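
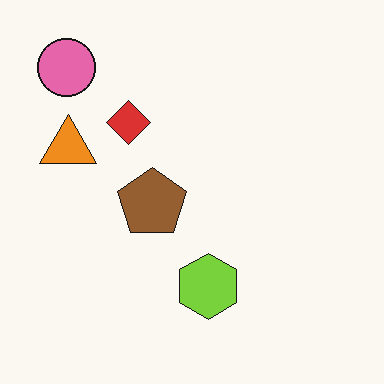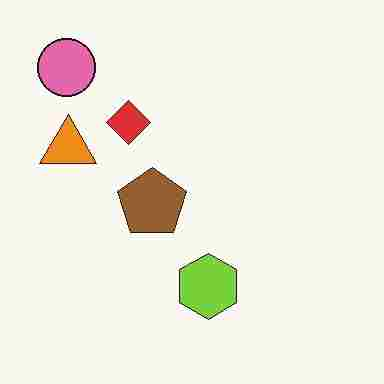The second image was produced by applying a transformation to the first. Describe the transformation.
Degraded with heavy JPEG compression.

Blocky 8×8 compression artifacts appear around shape edges and the flat background shows ringing — characteristic JPEG degradation.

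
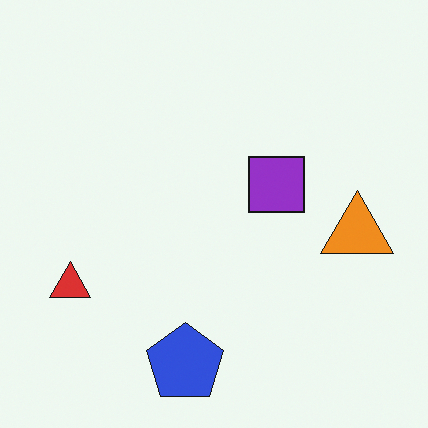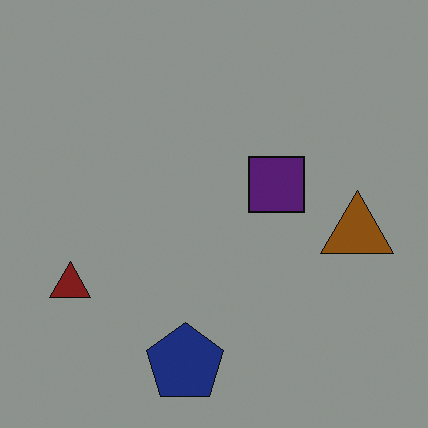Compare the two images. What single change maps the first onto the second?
The image was darkened a lot.

Every pixel — background and shapes alike — is uniformly darkened.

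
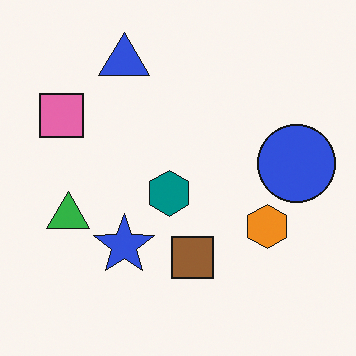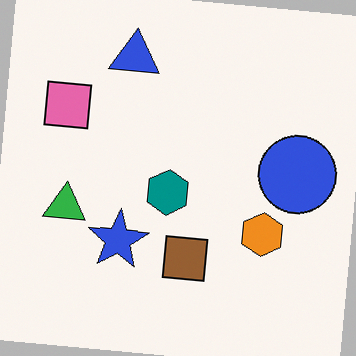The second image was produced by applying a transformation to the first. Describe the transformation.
The transformation is: rotated clockwise by a few degrees.

Every shape is tilted by the same angle and the image corners show triangular fill wedges — a whole-image rotation by a non-right angle.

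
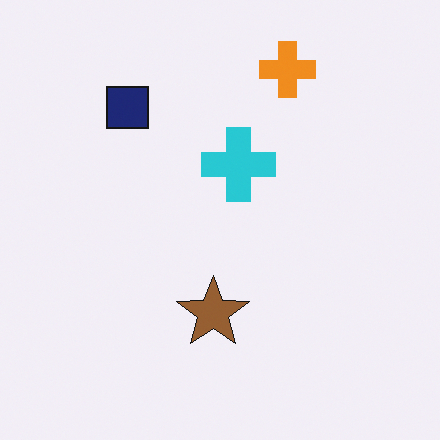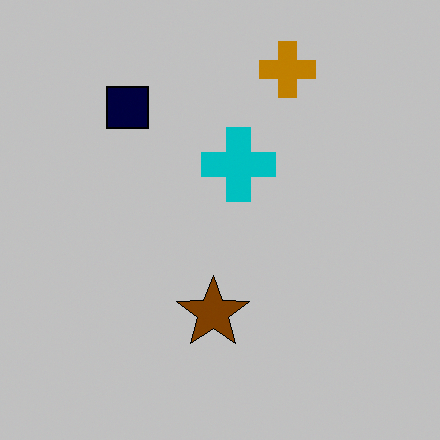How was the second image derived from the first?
Heavily posterized to just a handful of flat colors.

Each flat color has snapped to a coarser quantized level — most visibly, the near-white background has dropped to a flat grey.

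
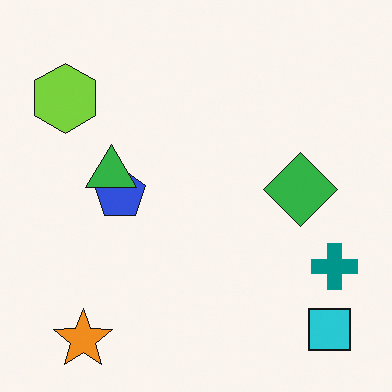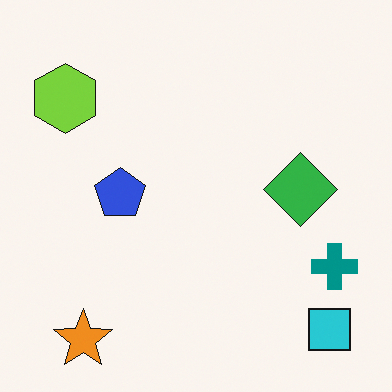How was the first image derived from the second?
This is the original image overlaid with an additional green triangle.

A green triangle appears in the first image that is absent from the second.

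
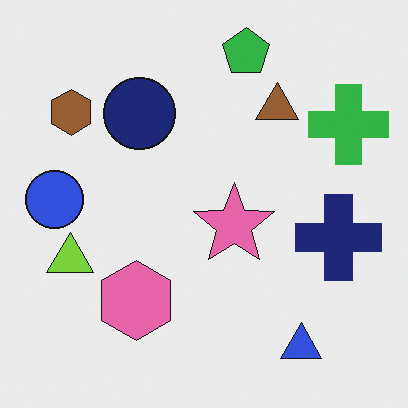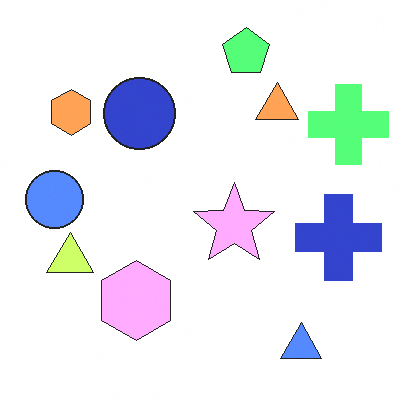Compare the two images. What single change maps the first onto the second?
The image was substantially brightened.

Every pixel — background and shapes alike — is uniformly brightened.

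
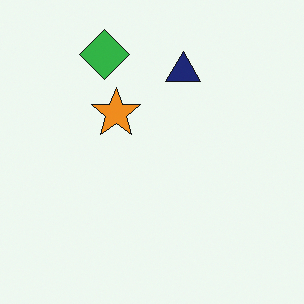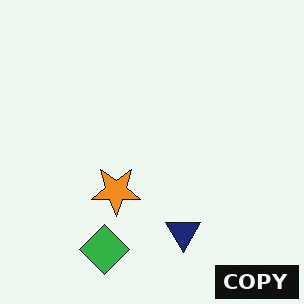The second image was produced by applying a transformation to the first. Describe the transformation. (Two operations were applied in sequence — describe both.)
The transformation is: flipped vertically (top ↔ bottom), then watermarked with the text "COPY" in the lower-right corner.

The green diamond is in the top of the first image and the bottom of the second — shapes on opposite sides of the horizontal midline have swapped in a mirror flip. A dark label reading "COPY" appears in the lower-right corner.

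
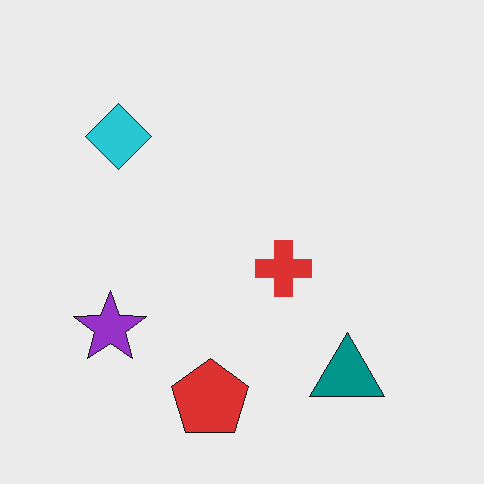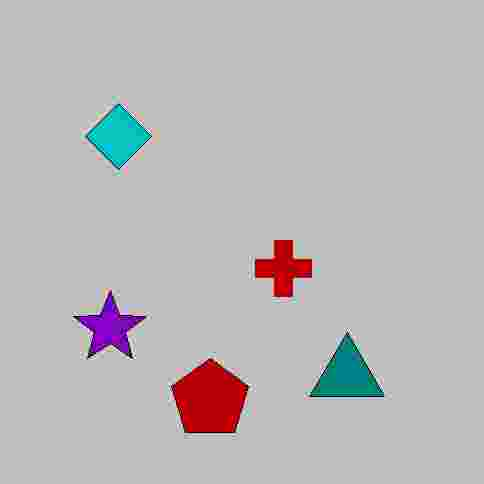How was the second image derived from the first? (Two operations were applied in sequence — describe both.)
The transformation is: aggressively posterized, then heavily JPEG-compressed with obvious blocking artifacts.

Each flat color has snapped to a coarser quantized level — most visibly, the near-white background has dropped to a flat grey. Blocky 8×8 compression artifacts appear around shape edges and the flat background shows ringing — characteristic JPEG degradation.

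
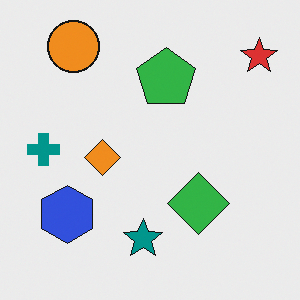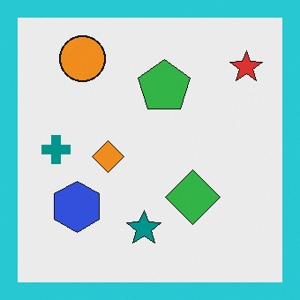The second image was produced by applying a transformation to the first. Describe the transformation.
The transformation is: framed with a cyan border.

A solid cyan frame runs around the edge of the second image, with the content slightly shrunk inside it.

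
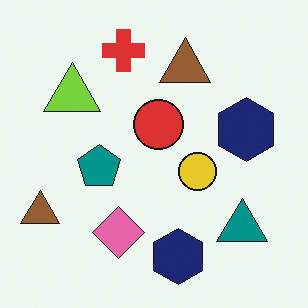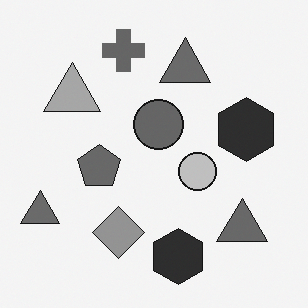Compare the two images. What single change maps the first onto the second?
The transformation is: converted to grayscale.

All color is removed — every shape is now a shade of grey.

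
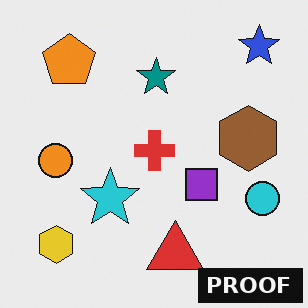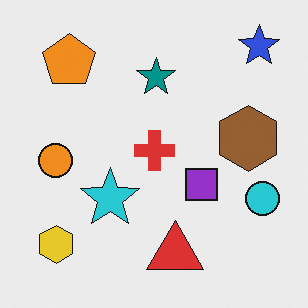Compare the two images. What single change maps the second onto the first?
This is the original image watermarked with the text "PROOF" in the lower-right corner.

A dark label reading "PROOF" appears in the lower-right corner.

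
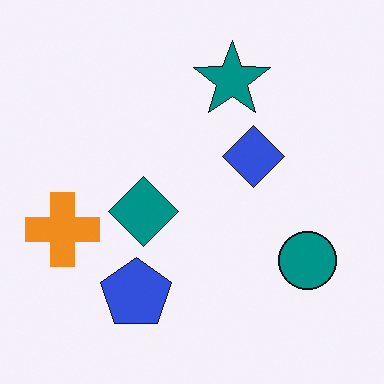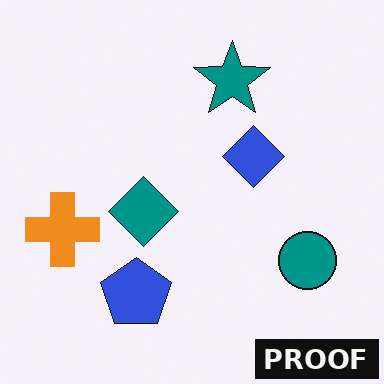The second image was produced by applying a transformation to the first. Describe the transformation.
This is the original image watermarked with the text "PROOF" in the lower-right corner.

A dark label reading "PROOF" appears in the lower-right corner.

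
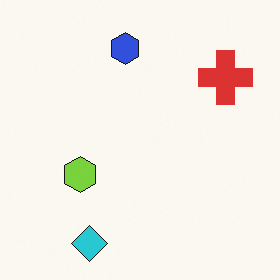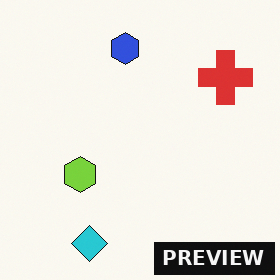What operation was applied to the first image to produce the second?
It was watermarked with the text "PREVIEW" in the lower-right corner.

A dark label reading "PREVIEW" appears in the lower-right corner.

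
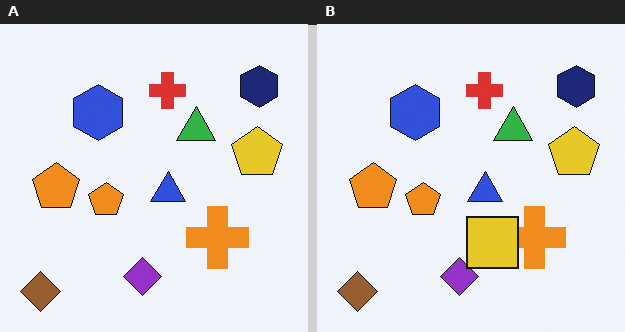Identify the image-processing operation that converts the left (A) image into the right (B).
The right (B) image is the left (A) overlaid with an additional yellow square.

A yellow square appears in the right (B) image that is absent from the left (A).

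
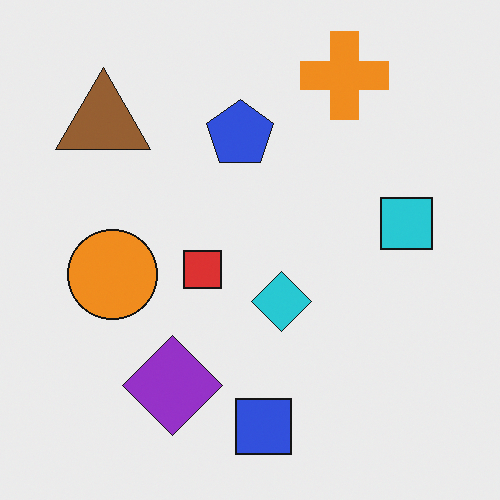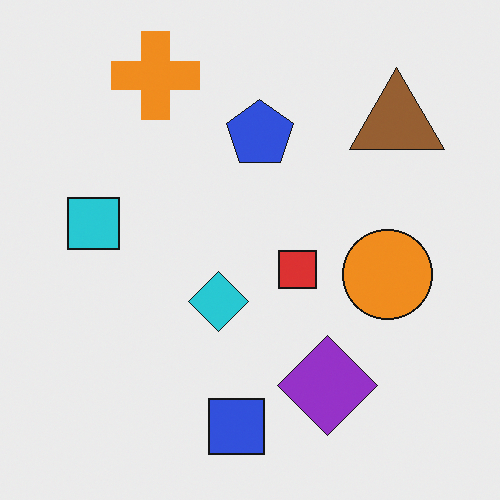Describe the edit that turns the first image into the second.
Flipped horizontally (left ↔ right).

The cyan square is in the right of the first image and the left of the second — shapes on opposite sides of the vertical midline have swapped in a mirror flip.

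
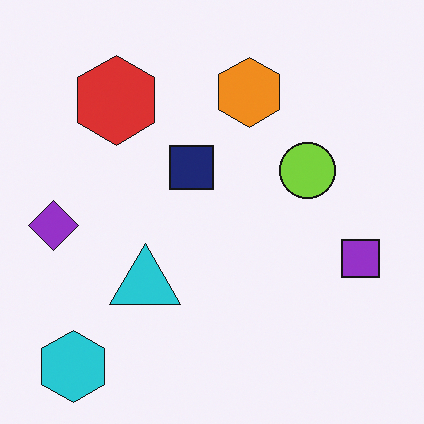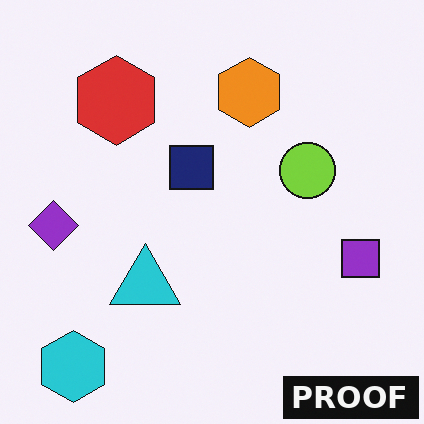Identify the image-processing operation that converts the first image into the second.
It was watermarked with the text "PROOF" in the lower-right corner.

A dark label reading "PROOF" appears in the lower-right corner.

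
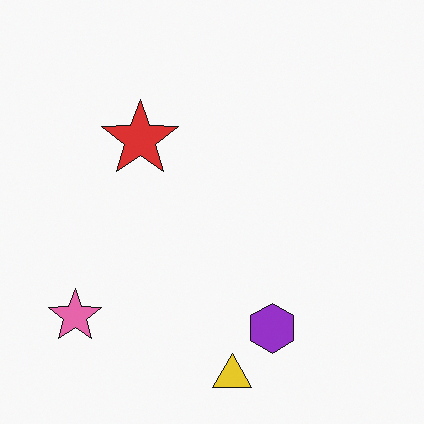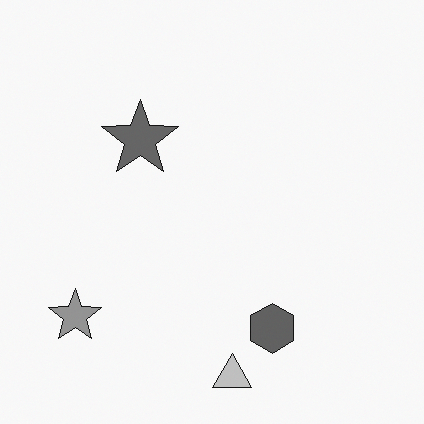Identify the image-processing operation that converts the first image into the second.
The second image is the first converted to grayscale.

All color is removed — every shape is now a shade of grey.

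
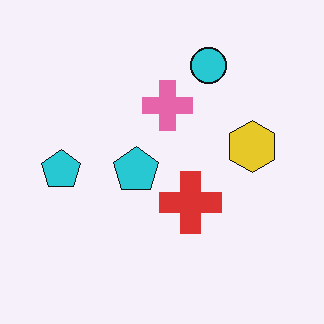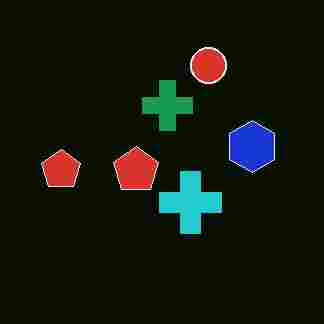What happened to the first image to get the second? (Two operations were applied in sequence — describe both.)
This is the original image heavily JPEG-compressed with obvious blocking artifacts, then color-inverted (negative).

Blocky 8×8 compression artifacts appear around shape edges and the flat background shows ringing — characteristic JPEG degradation. The light background has become dark and every shape's color is its complement — a photographic negative.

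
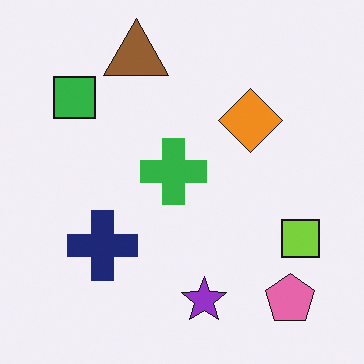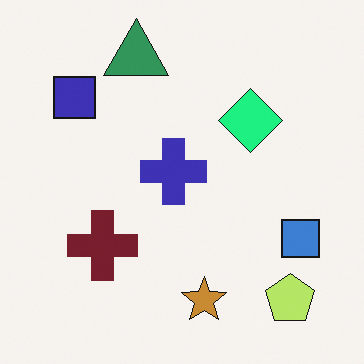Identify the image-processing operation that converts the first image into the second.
The image was hue-shifted noticeably.

Every shape's color has rotated by the same amount around the hue wheel — a uniform hue shift.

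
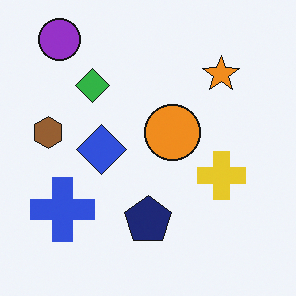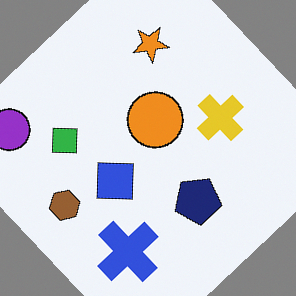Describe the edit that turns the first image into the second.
The transformation is: rotated counter-clockwise by a large amount — several tens of degrees.

Every shape is tilted by the same angle and the image corners show triangular fill wedges — a whole-image rotation by a non-right angle.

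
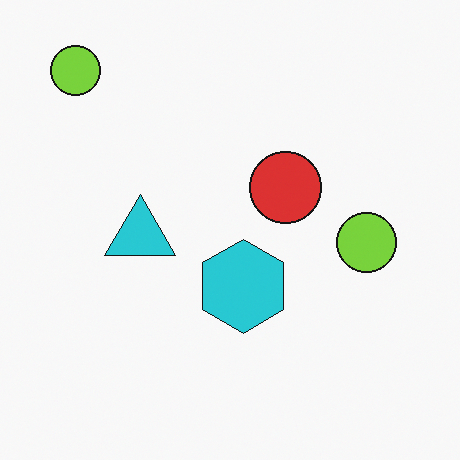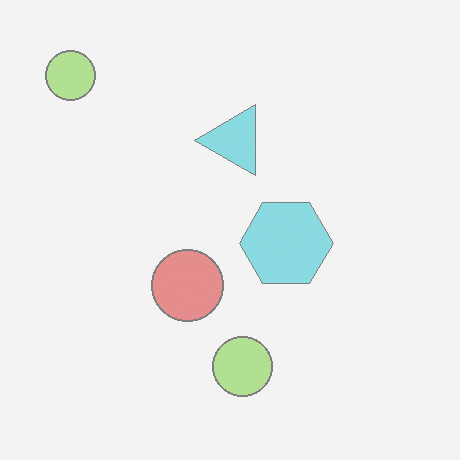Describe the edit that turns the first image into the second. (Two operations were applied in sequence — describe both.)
This is the original image given much lower contrast, then transposed (reflected across the top-left ↔ bottom-right diagonal).

Tones are pushed toward mid-grey across the whole image — a global contrast change. Shapes have swapped their row and column positions — what was in the top-right is now in the bottom-left — a diagonal reflection.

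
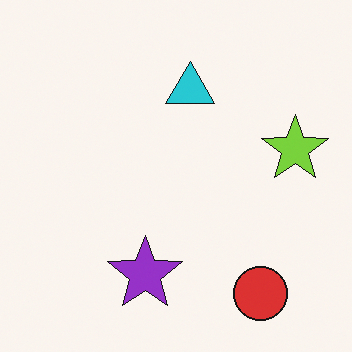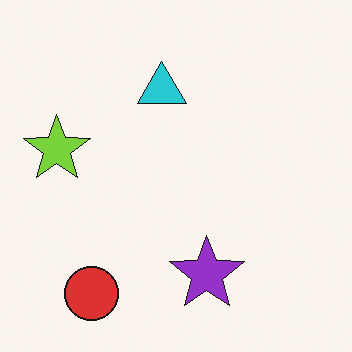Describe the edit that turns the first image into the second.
The second image is the first flipped horizontally (left ↔ right).

The lime star is in the right of the first image and the left of the second — shapes on opposite sides of the vertical midline have swapped in a mirror flip.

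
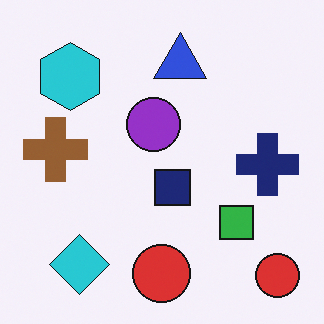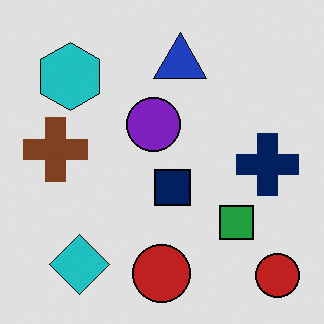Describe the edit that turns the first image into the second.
The transformation is: posterized to a reduced palette.

Each flat color has snapped to a coarser quantized level — most visibly, the near-white background has dropped to a flat grey.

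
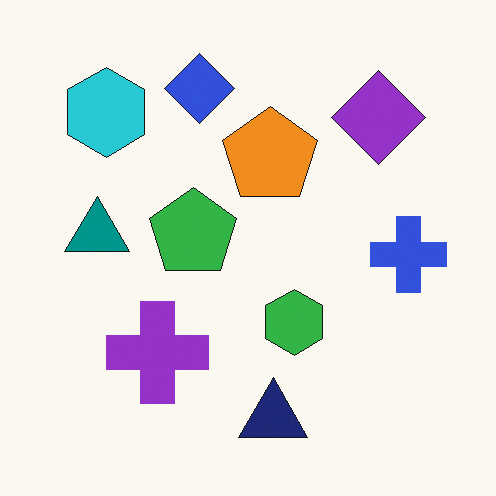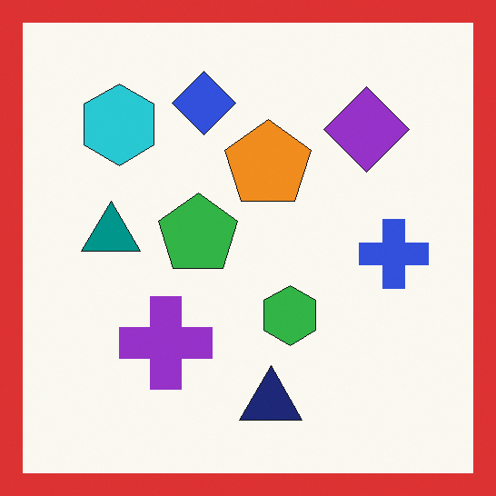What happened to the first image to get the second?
It was framed with a red border.

A solid red frame runs around the edge of the second image, with the content slightly shrunk inside it.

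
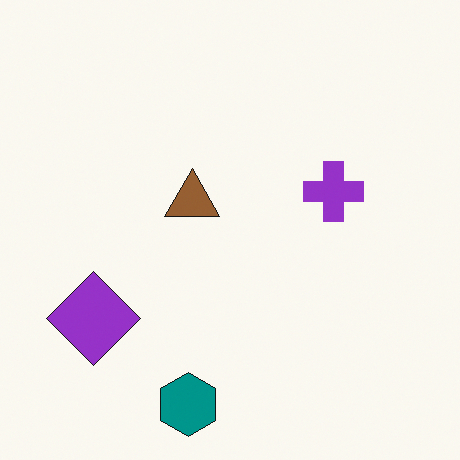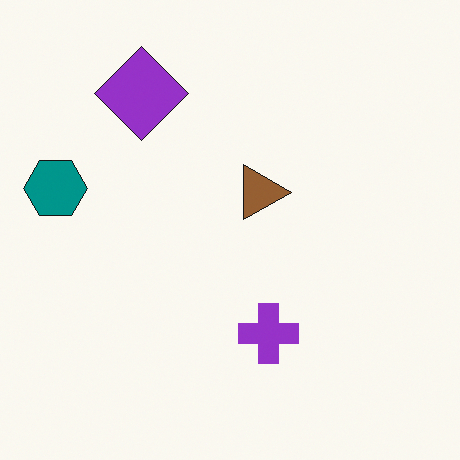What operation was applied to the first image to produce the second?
The second image is the first rotated 90° clockwise.

The teal hexagon sits in the bottom of the first image and the left of the second — consistent with a whole-image 90° clockwise rotation.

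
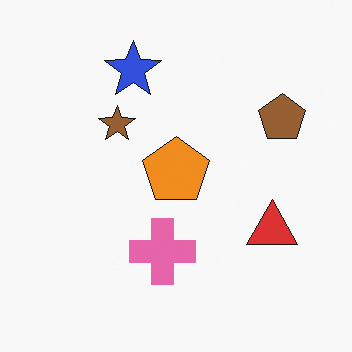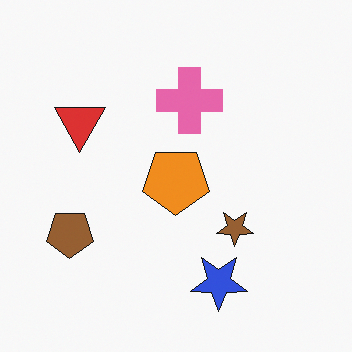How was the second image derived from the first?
The image was rotated 180°.

The brown pentagon sits in the right of the first image and the left of the second — consistent with a whole-image 180° rotation.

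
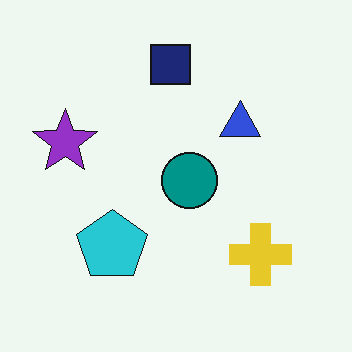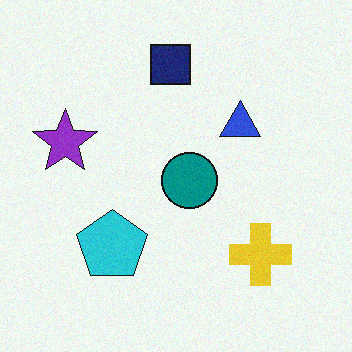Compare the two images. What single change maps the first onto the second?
The image was degraded with subtle gaussian noise.

Random speckle covers the whole image, including the flat background.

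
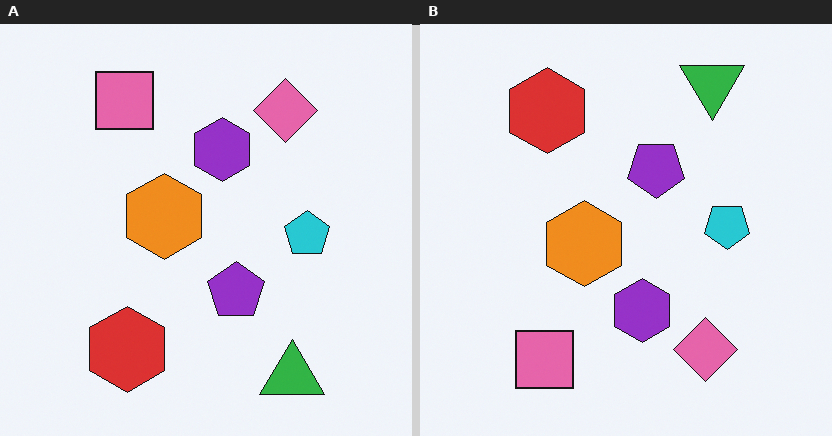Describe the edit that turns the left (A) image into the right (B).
The image was flipped vertically (top ↔ bottom).

The green triangle is in the bottom-right of the left (A) image and the top-right of the right (B) — shapes on opposite sides of the horizontal midline have swapped in a mirror flip.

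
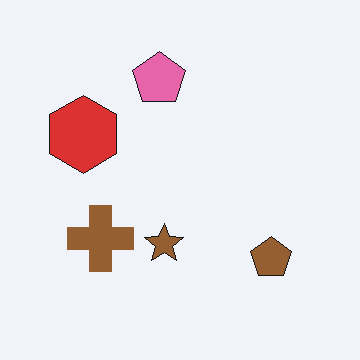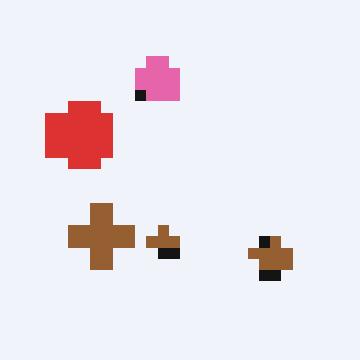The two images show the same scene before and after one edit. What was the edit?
The transformation is: coarsely pixelated.

Shapes are reduced to large square blocks; fine edges and outlines are lost — a downscale-then-upscale (mosaic) effect.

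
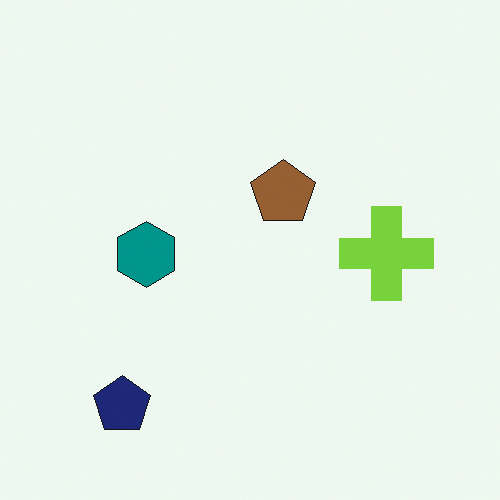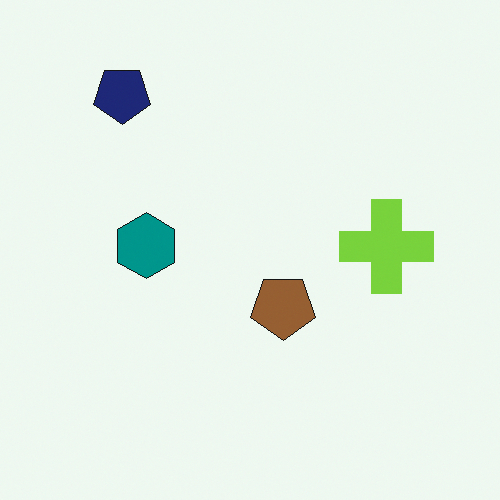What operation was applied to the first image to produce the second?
The transformation is: flipped vertically (top ↔ bottom).

The navy pentagon is in the bottom-left of the first image and the top-left of the second — shapes on opposite sides of the horizontal midline have swapped in a mirror flip.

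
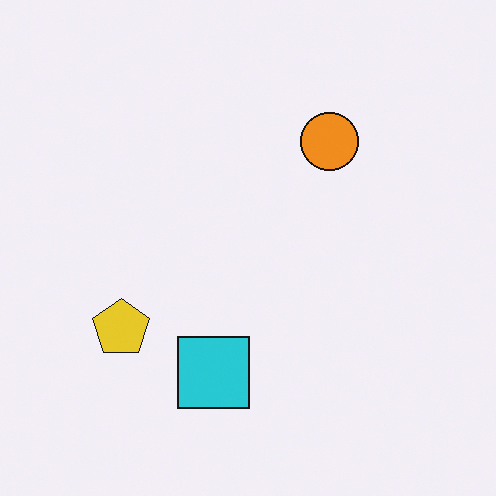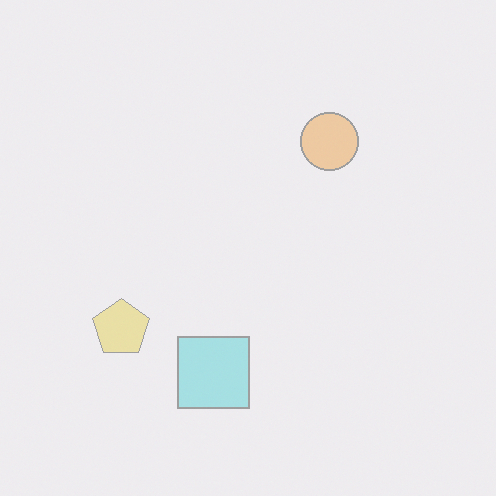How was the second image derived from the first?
It was given much lower contrast.

Tones are pushed toward mid-grey across the whole image — a global contrast change.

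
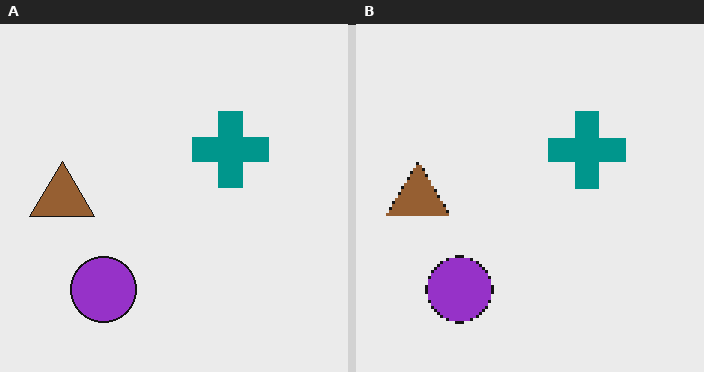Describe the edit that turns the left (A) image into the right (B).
It was lightly pixelated (a mild mosaic effect).

Shapes are reduced to large square blocks; fine edges and outlines are lost — a downscale-then-upscale (mosaic) effect.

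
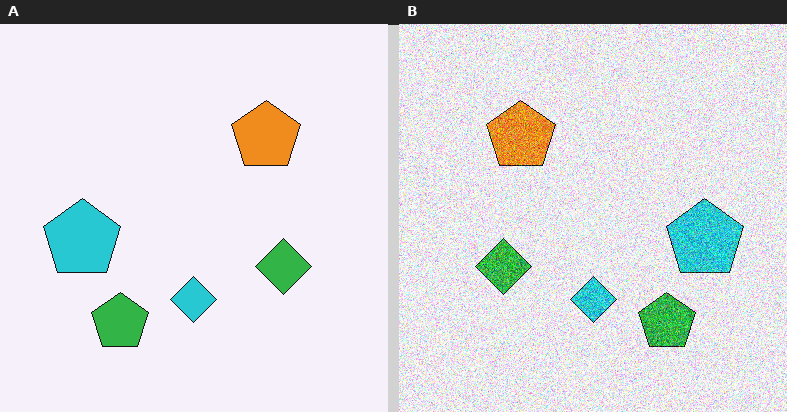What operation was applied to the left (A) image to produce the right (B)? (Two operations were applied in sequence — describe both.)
The right (B) image is the left (A) flipped horizontally (left ↔ right), then degraded with strong gaussian noise.

The cyan pentagon is in the left of the left (A) image and the right of the right (B) — shapes on opposite sides of the vertical midline have swapped in a mirror flip. Random speckle covers the whole image, including the flat background.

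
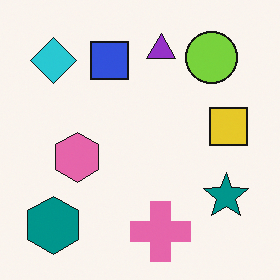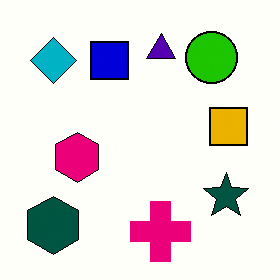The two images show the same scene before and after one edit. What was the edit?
This is the original image boosted in contrast.

Tones are pushed away from mid-grey across the whole image — a global contrast change.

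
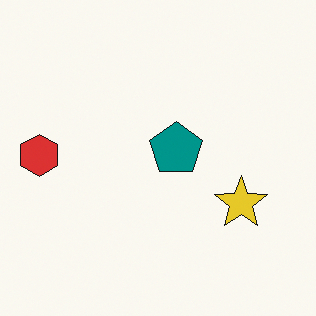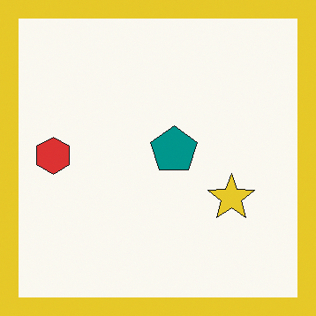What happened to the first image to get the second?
The transformation is: framed with a yellow border.

A solid yellow frame runs around the edge of the second image, with the content slightly shrunk inside it.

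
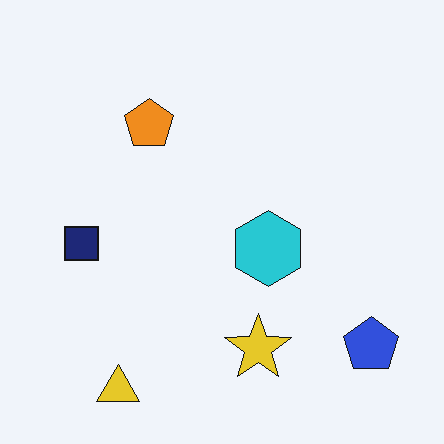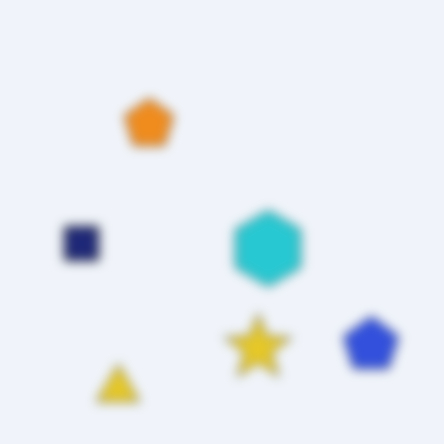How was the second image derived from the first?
This is the original image strongly gaussian-blurred.

Shape edges and outlines are uniformly softened across the whole image.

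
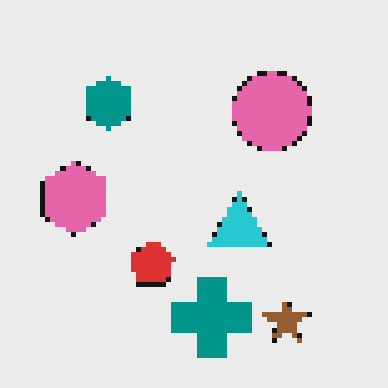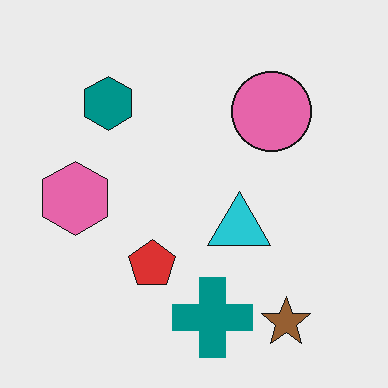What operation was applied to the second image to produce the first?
The image was mildly pixelated.

Shapes are reduced to large square blocks; fine edges and outlines are lost — a downscale-then-upscale (mosaic) effect.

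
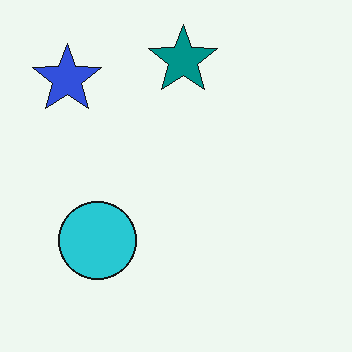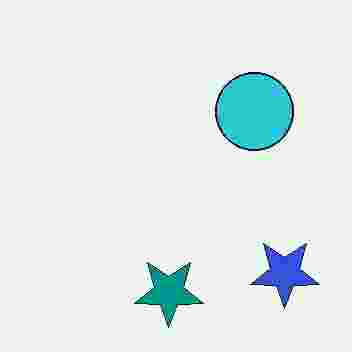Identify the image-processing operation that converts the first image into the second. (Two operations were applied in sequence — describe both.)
The image was rotated 180°, then heavily JPEG-compressed with obvious blocking artifacts.

The blue star sits in the top-left of the first image and the bottom-right of the second — consistent with a whole-image 180° rotation. Blocky 8×8 compression artifacts appear around shape edges and the flat background shows ringing — characteristic JPEG degradation.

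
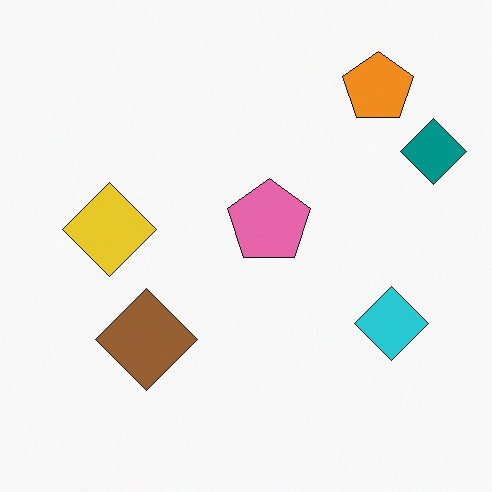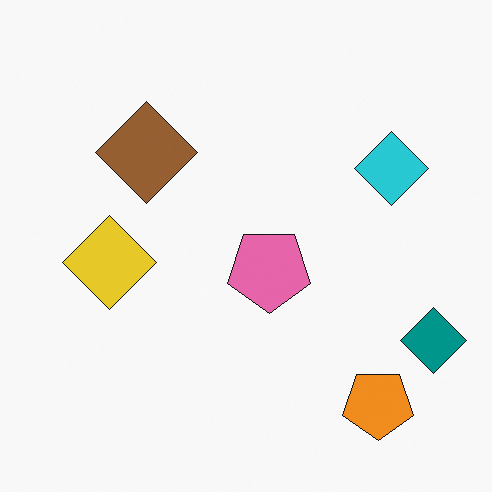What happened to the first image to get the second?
The transformation is: flipped vertically (top ↔ bottom).

The orange pentagon is in the top-right of the first image and the bottom-right of the second — shapes on opposite sides of the horizontal midline have swapped in a mirror flip.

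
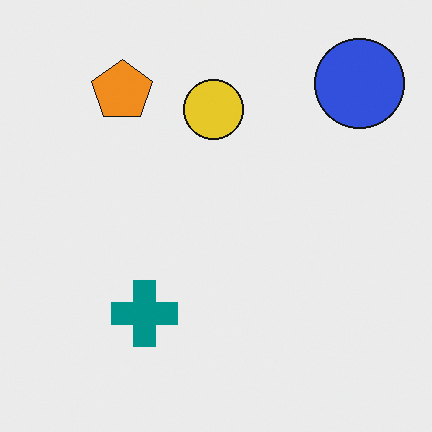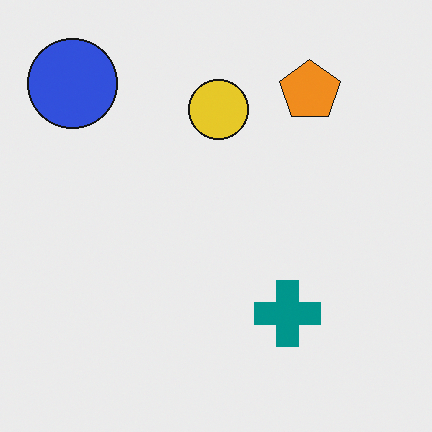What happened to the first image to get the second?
The transformation is: flipped horizontally (left ↔ right).

The blue circle is in the top-right of the first image and the top-left of the second — shapes on opposite sides of the vertical midline have swapped in a mirror flip.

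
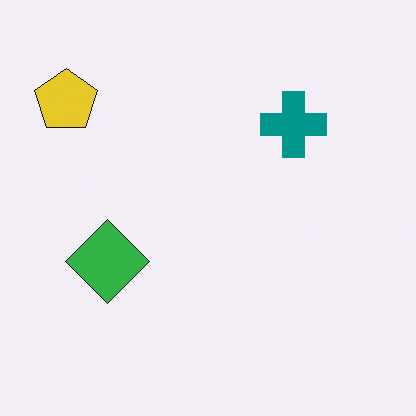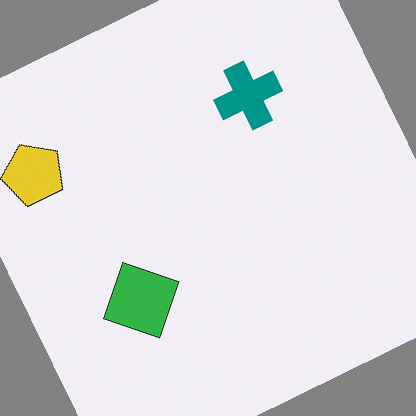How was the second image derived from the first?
The transformation is: rotated counter-clockwise by a clearly visible amount.

Every shape is tilted by the same angle and the image corners show triangular fill wedges — a whole-image rotation by a non-right angle.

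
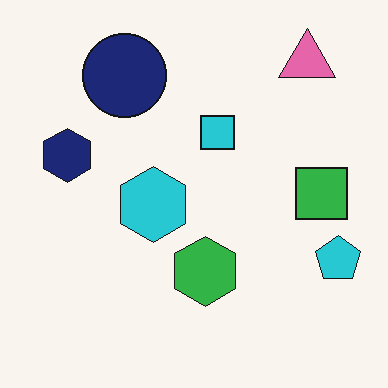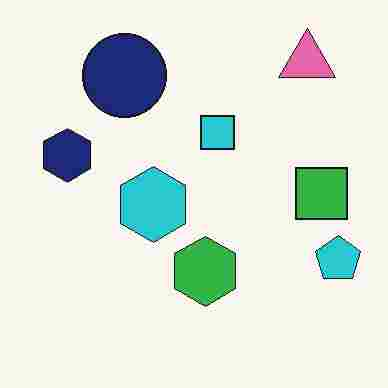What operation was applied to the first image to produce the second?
This is the original image heavily JPEG-compressed with obvious blocking artifacts.

Blocky 8×8 compression artifacts appear around shape edges and the flat background shows ringing — characteristic JPEG degradation.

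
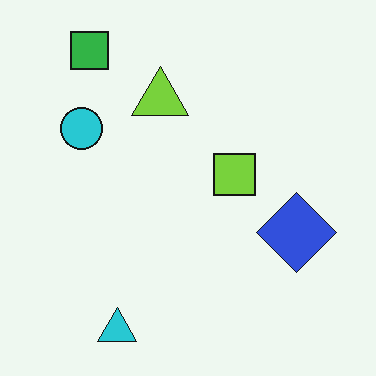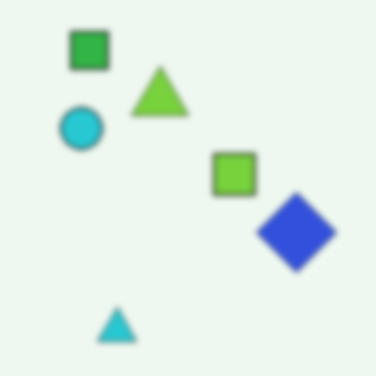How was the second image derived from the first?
Noticeably gaussian-blurred.

Shape edges and outlines are uniformly softened across the whole image.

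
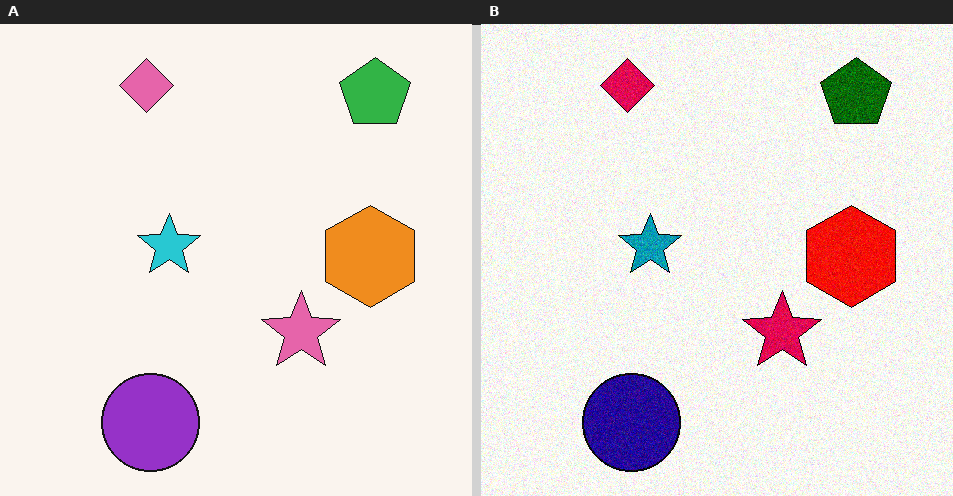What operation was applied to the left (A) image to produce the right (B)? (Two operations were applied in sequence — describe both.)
Boosted in contrast, then degraded with visible gaussian noise.

Tones are pushed away from mid-grey across the whole image — a global contrast change. Random speckle covers the whole image, including the flat background.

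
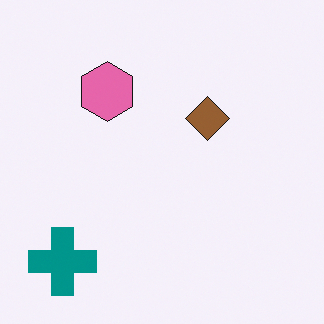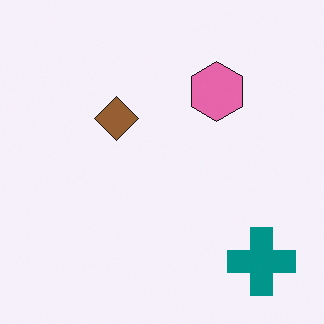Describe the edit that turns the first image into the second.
Flipped horizontally (left ↔ right).

The teal cross is in the bottom-left of the first image and the bottom-right of the second — shapes on opposite sides of the vertical midline have swapped in a mirror flip.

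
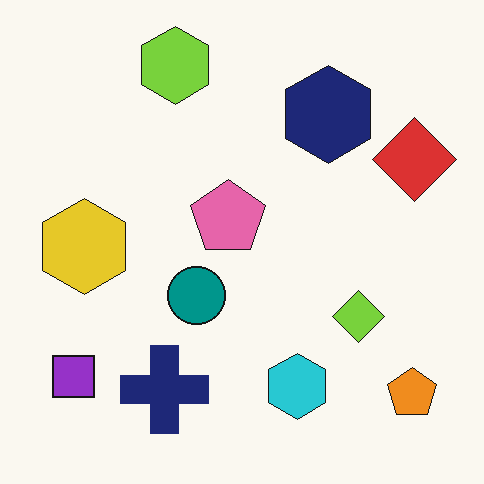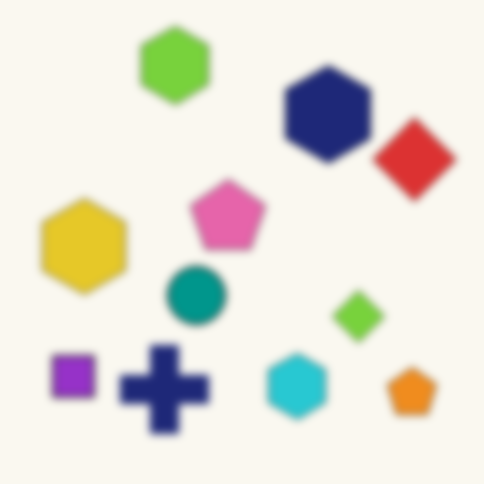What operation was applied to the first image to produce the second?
The transformation is: noticeably gaussian-blurred.

Shape edges and outlines are uniformly softened across the whole image.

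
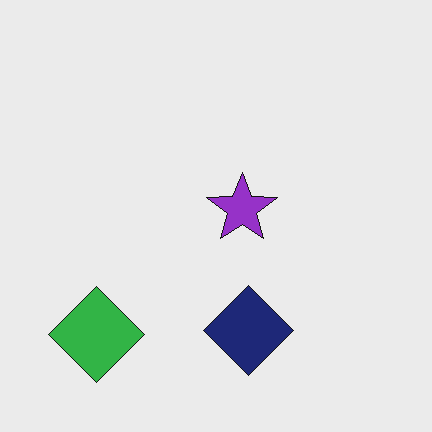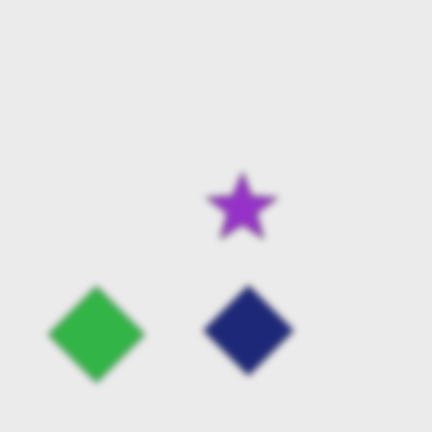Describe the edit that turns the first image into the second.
Noticeably gaussian-blurred.

Shape edges and outlines are uniformly softened across the whole image.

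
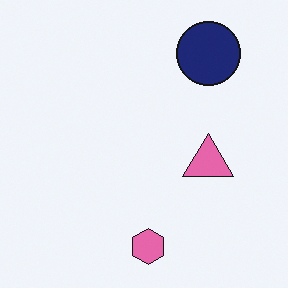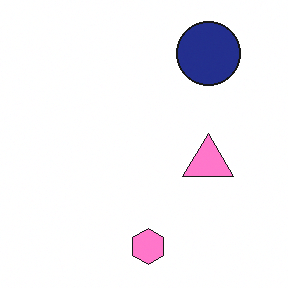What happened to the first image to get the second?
The image was brightened a little.

Every pixel — background and shapes alike — is uniformly brightened.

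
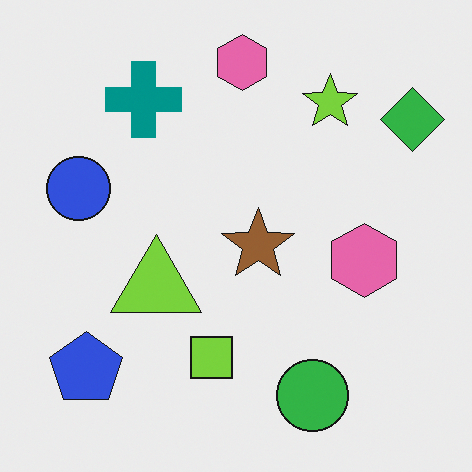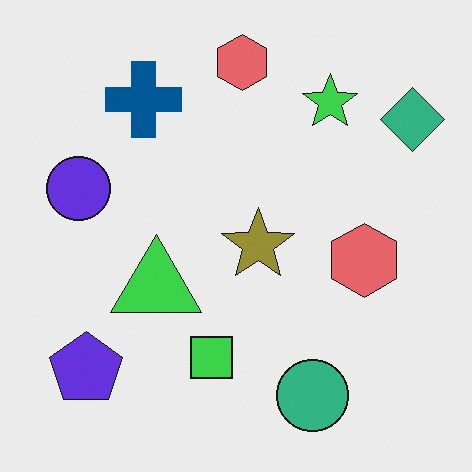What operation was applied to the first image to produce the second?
The second image is the first hue-shifted by a small amount.

Every shape's color has rotated by the same amount around the hue wheel — a uniform hue shift.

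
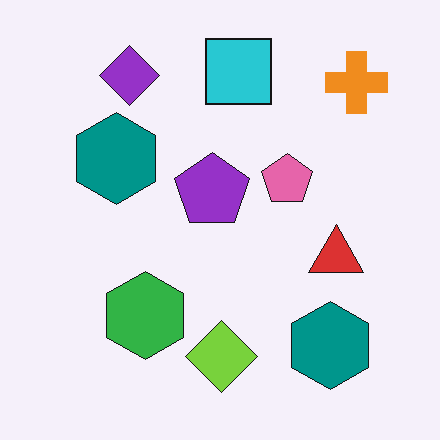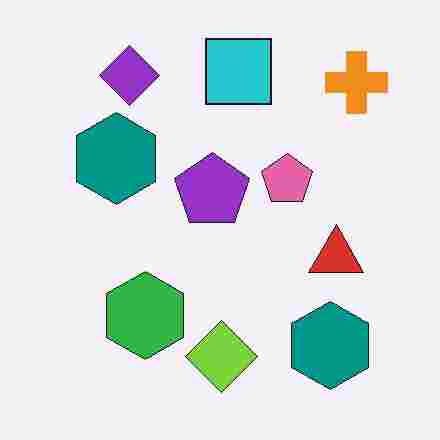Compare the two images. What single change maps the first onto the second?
It was degraded with heavy JPEG compression.

Blocky 8×8 compression artifacts appear around shape edges and the flat background shows ringing — characteristic JPEG degradation.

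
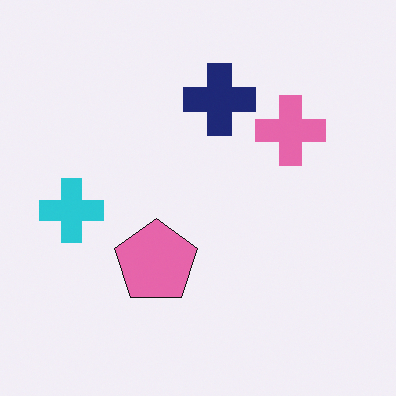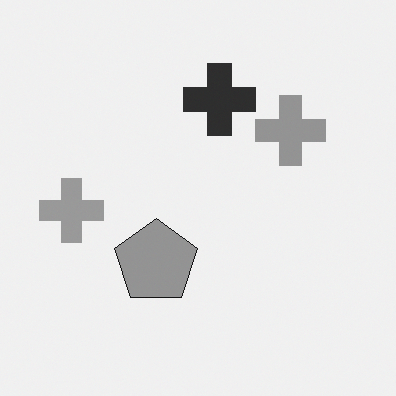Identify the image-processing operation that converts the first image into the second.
Converted to grayscale.

All color is removed — every shape is now a shade of grey.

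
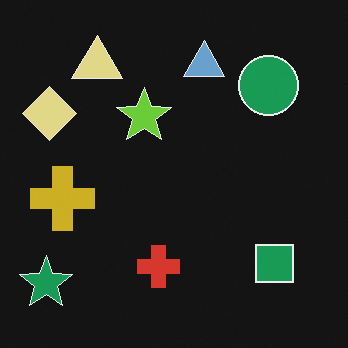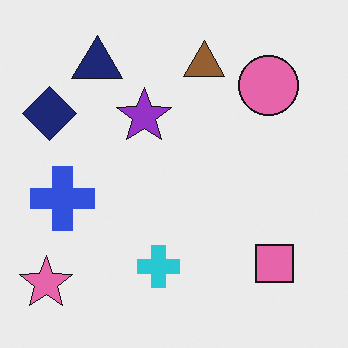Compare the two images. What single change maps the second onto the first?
This is the original image color-inverted (negative).

The light background has become dark and every shape's color is its complement — a photographic negative.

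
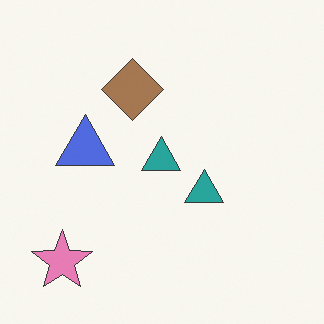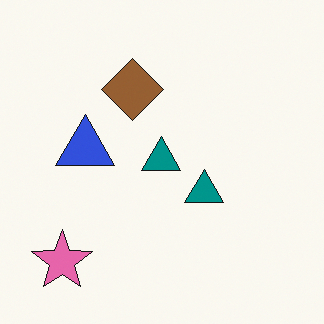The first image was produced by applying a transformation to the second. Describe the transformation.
Given slightly reduced contrast.

Tones are pushed toward mid-grey across the whole image — a global contrast change.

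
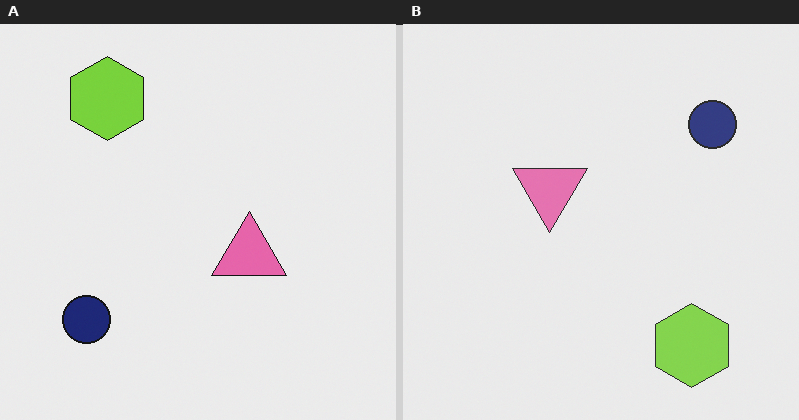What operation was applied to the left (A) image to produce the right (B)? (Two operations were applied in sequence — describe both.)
Given slightly reduced contrast, then rotated 180°.

Tones are pushed toward mid-grey across the whole image — a global contrast change. The lime hexagon sits in the top-left of the left (A) image and the bottom-right of the right (B) — consistent with a whole-image 180° rotation.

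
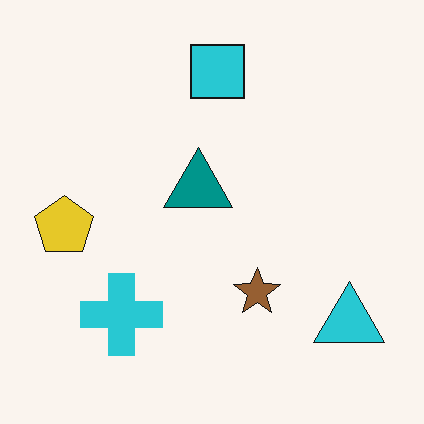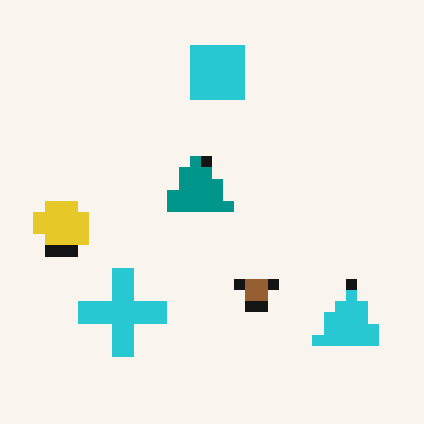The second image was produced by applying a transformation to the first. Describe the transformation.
Heavily pixelated into large blocks.

Shapes are reduced to large square blocks; fine edges and outlines are lost — a downscale-then-upscale (mosaic) effect.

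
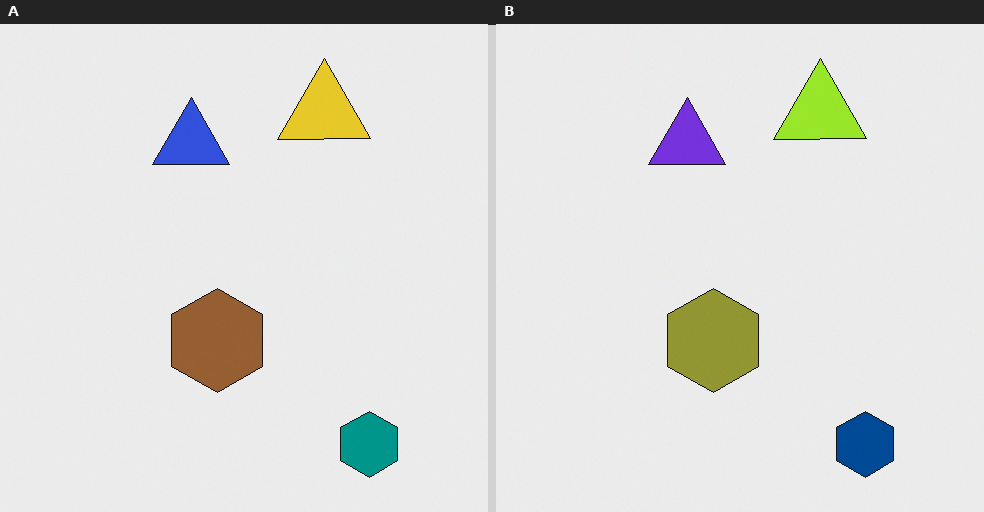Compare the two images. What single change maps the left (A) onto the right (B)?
This is the original image hue-shifted by a small amount.

Every shape's color has rotated by the same amount around the hue wheel — a uniform hue shift.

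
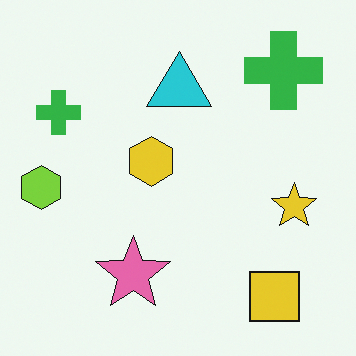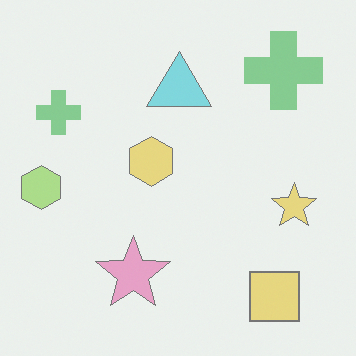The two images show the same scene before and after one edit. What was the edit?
The image was given much lower contrast.

Tones are pushed toward mid-grey across the whole image — a global contrast change.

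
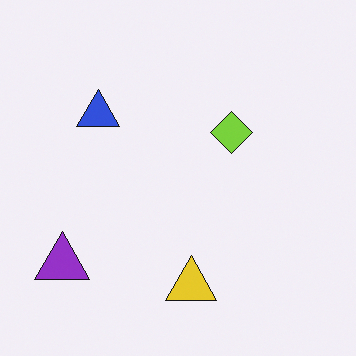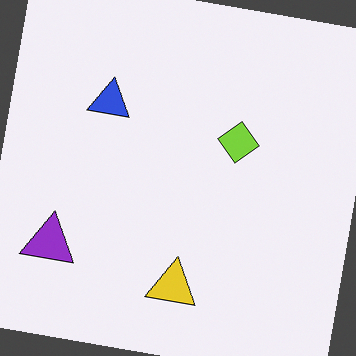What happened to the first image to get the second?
The second image is the first rotated clockwise by a small amount.

Every shape is tilted by the same angle and the image corners show triangular fill wedges — a whole-image rotation by a non-right angle.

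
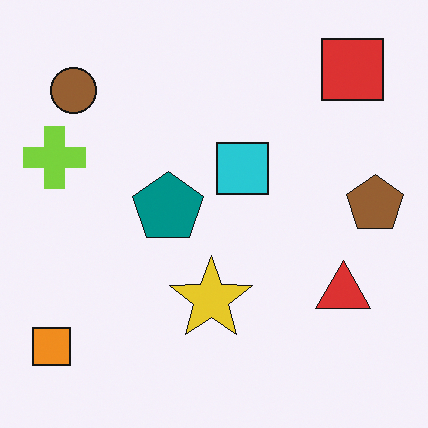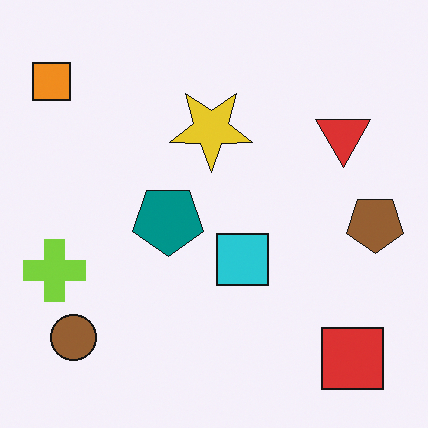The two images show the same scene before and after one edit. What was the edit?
The second image is the first flipped vertically (top ↔ bottom).

The red square is in the top-right of the first image and the bottom-right of the second — shapes on opposite sides of the horizontal midline have swapped in a mirror flip.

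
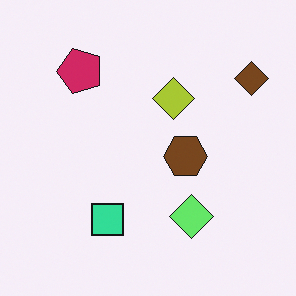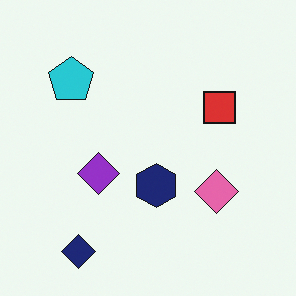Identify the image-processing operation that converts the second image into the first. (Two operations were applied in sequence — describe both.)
It was transposed (reflected across the top-left ↔ bottom-right diagonal), then hue-shifted noticeably.

Shapes have swapped their row and column positions — what was in the top-right is now in the bottom-left — a diagonal reflection. Every shape's color has rotated by the same amount around the hue wheel — a uniform hue shift.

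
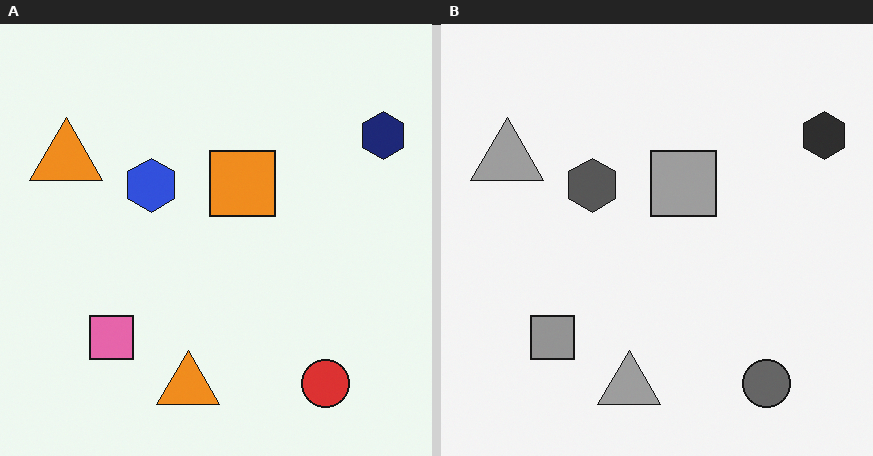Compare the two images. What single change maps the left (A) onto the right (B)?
Converted to grayscale.

All color is removed — every shape is now a shade of grey.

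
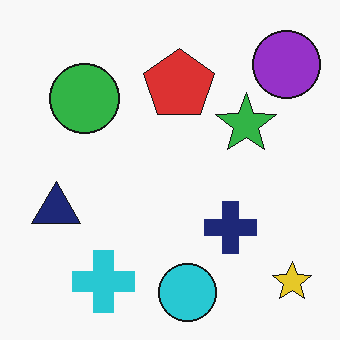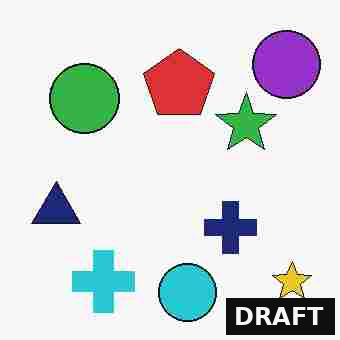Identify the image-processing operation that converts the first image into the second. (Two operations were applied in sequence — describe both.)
The second image is the first degraded with heavy JPEG compression, then watermarked with the text "DRAFT" in the lower-right corner.

Blocky 8×8 compression artifacts appear around shape edges and the flat background shows ringing — characteristic JPEG degradation. A dark label reading "DRAFT" appears in the lower-right corner.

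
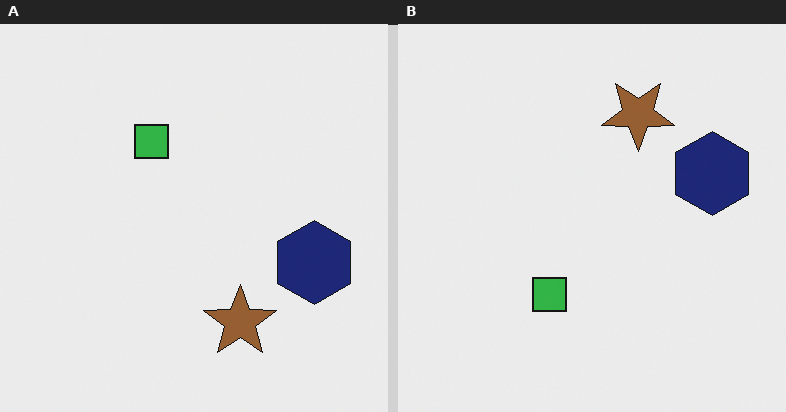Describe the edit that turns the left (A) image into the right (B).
Flipped vertically (top ↔ bottom).

The brown star is in the bottom of the left (A) image and the top of the right (B) — shapes on opposite sides of the horizontal midline have swapped in a mirror flip.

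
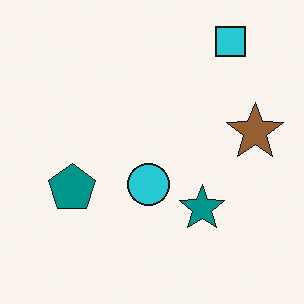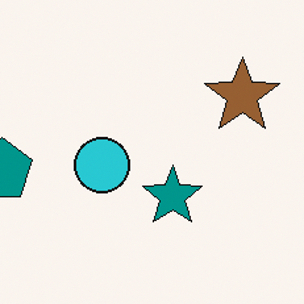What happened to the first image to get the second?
Cropped slightly and scaled back up.

The visible shapes are larger and the field of view is narrower; shapes near the original edges may be partly or wholly outside the frame — a crop-and-rescale.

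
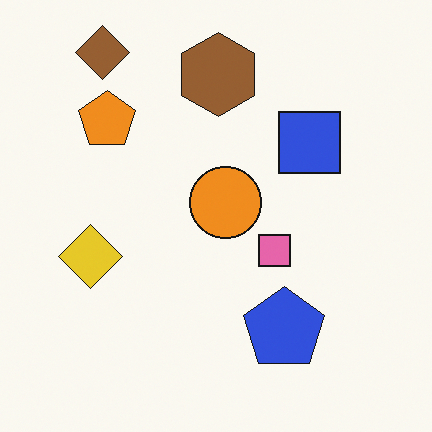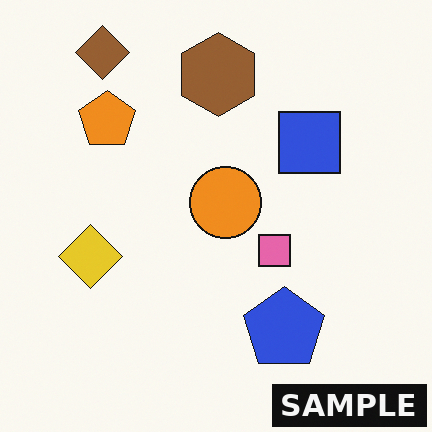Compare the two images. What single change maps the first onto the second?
This is the original image watermarked with the text "SAMPLE" in the lower-right corner.

A dark label reading "SAMPLE" appears in the lower-right corner.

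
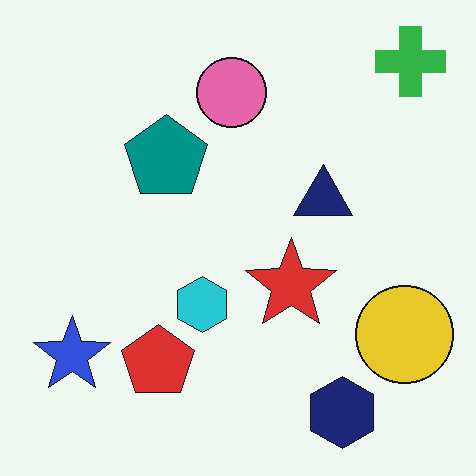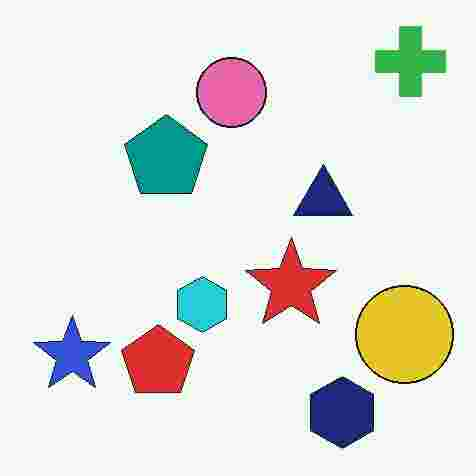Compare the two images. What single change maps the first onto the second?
Degraded with heavy JPEG compression.

Blocky 8×8 compression artifacts appear around shape edges and the flat background shows ringing — characteristic JPEG degradation.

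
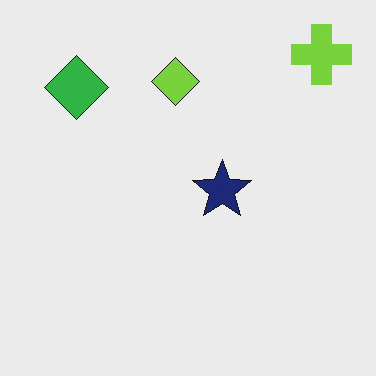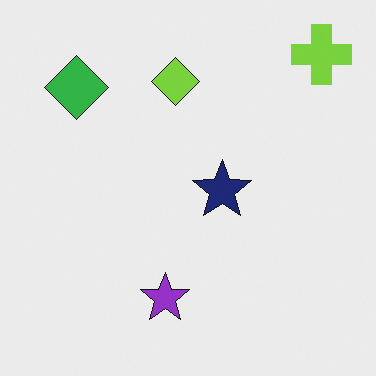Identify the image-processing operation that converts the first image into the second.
It was overlaid with an additional purple star.

A purple star appears in the second image that is absent from the first.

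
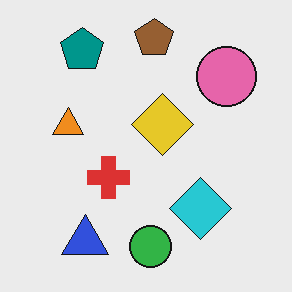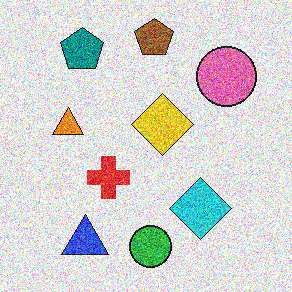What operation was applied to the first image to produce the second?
Degraded with strong gaussian noise.

Random speckle covers the whole image, including the flat background.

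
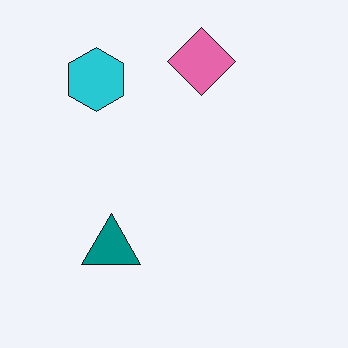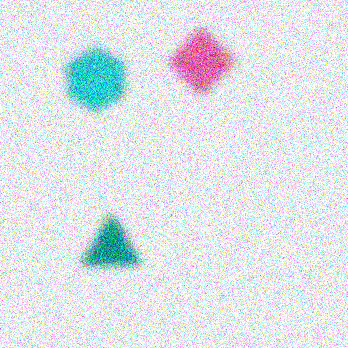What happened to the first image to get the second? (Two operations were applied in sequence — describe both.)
It was strongly gaussian-blurred, then degraded with a thick layer of grain.

Shape edges and outlines are uniformly softened across the whole image. Random speckle covers the whole image, including the flat background.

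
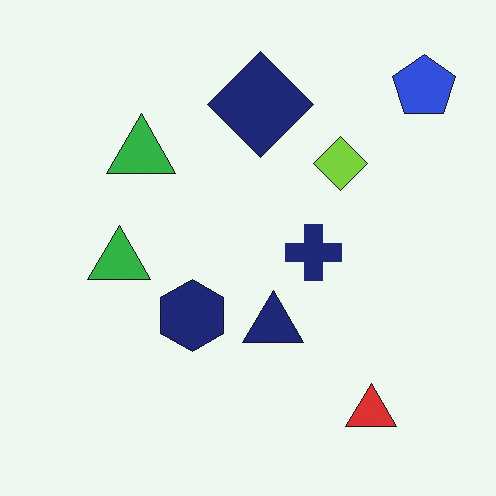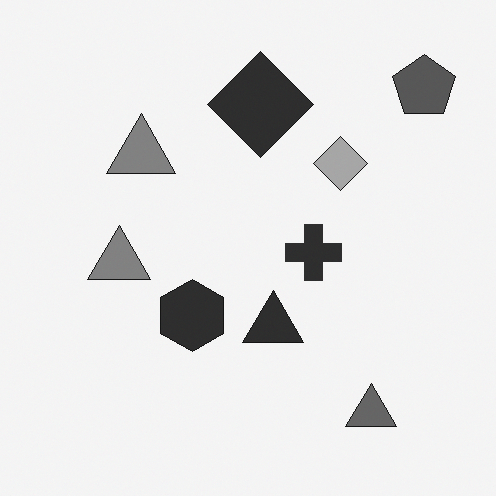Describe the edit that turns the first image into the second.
The second image is the first converted to grayscale.

All color is removed — every shape is now a shade of grey.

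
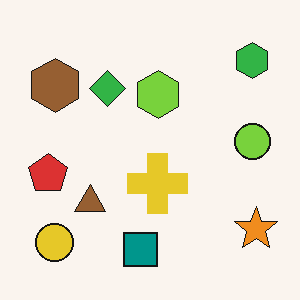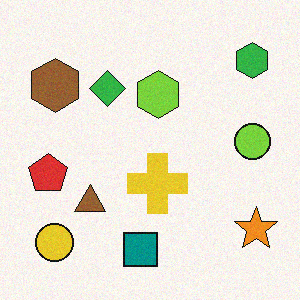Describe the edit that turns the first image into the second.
It was degraded with a light layer of grain.

Random speckle covers the whole image, including the flat background.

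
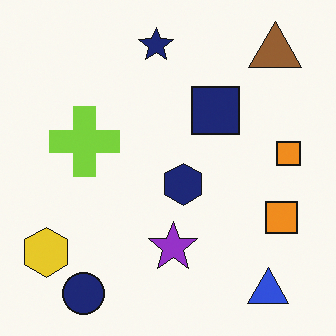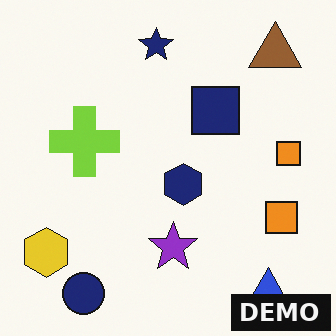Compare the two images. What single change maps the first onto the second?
The image was watermarked with the text "DEMO" in the lower-right corner.

A dark label reading "DEMO" appears in the lower-right corner.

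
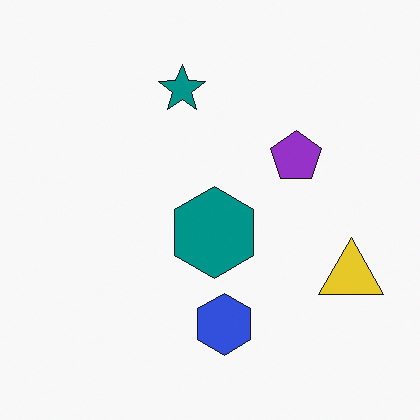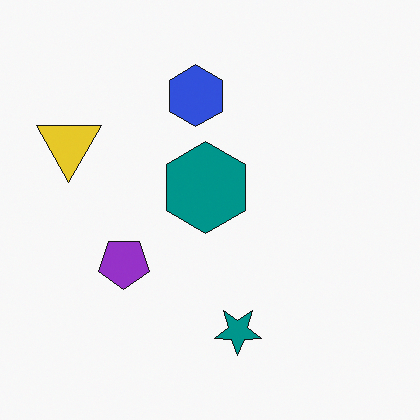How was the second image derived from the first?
This is the original image rotated 180°.

The yellow triangle sits in the right of the first image and the left of the second — consistent with a whole-image 180° rotation.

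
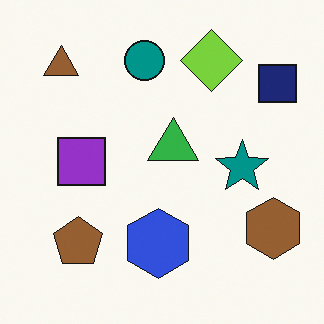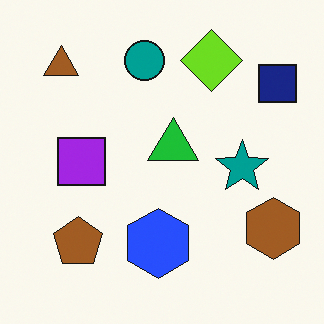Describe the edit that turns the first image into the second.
The image was slightly oversaturated.

All colors are more vivid — a global saturation change.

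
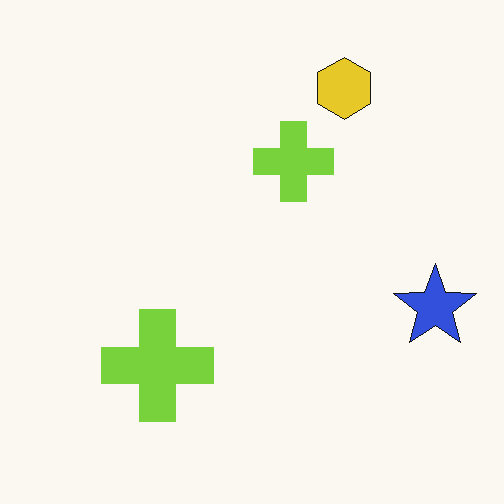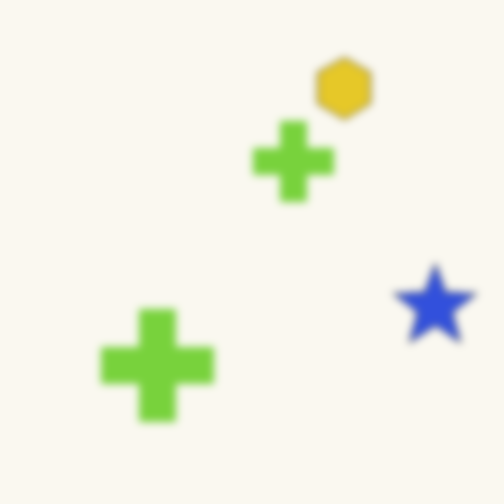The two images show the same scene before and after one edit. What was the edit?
This is the original image noticeably gaussian-blurred.

Shape edges and outlines are uniformly softened across the whole image.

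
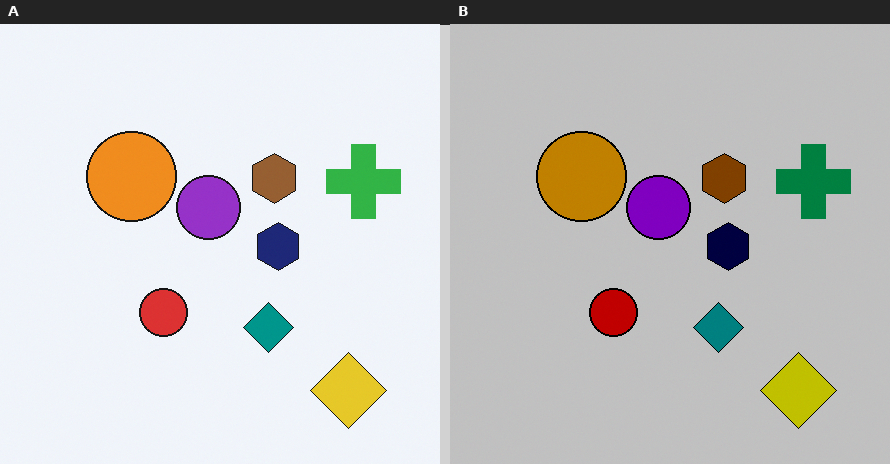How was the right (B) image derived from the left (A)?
The right (B) image is the left (A) heavily posterized to just a handful of flat colors.

Each flat color has snapped to a coarser quantized level — most visibly, the near-white background has dropped to a flat grey.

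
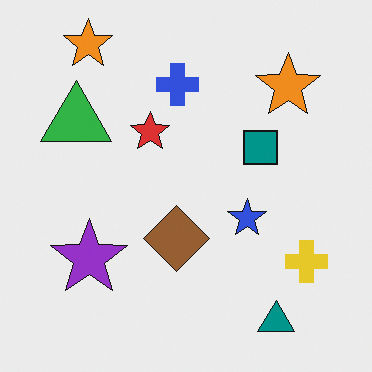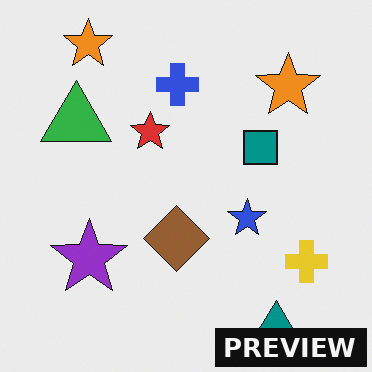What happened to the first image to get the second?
Watermarked with the text "PREVIEW" in the lower-right corner.

A dark label reading "PREVIEW" appears in the lower-right corner.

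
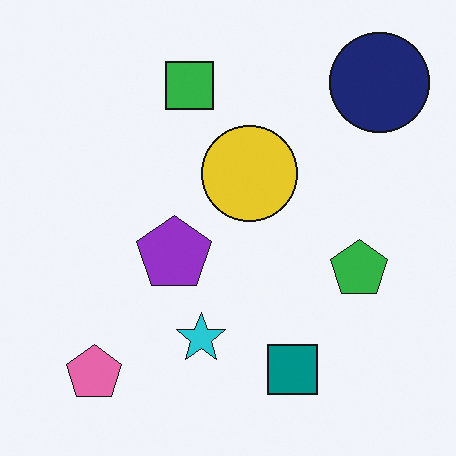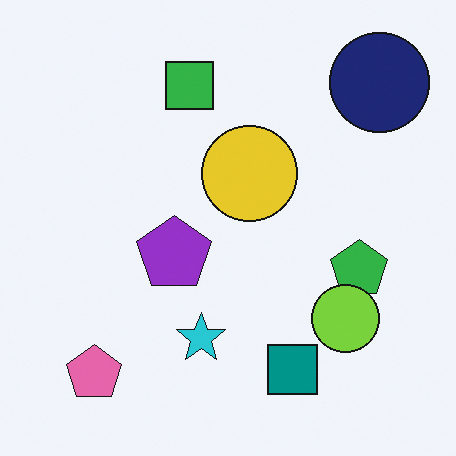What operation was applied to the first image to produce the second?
The image was overlaid with an additional lime circle.

A lime circle appears in the second image that is absent from the first.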